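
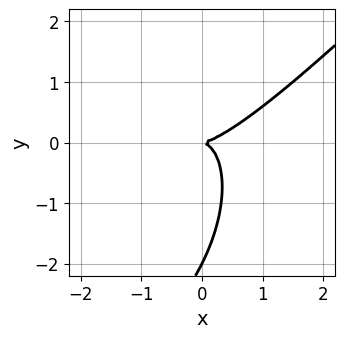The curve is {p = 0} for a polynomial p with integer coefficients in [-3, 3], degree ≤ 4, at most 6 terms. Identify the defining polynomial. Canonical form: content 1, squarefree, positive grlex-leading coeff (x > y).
2*x^3 - 3*x^2*y + 2*x*y^2 - y^3 - 2*y^2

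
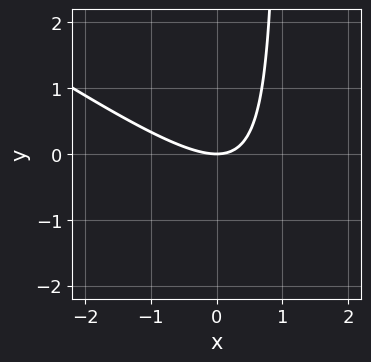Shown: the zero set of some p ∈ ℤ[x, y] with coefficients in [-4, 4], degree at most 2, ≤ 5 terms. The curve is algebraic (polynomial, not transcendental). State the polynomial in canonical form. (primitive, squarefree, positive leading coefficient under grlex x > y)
The degree is 2 — the shape is more complex than any degree-1 curve.
Checking where it meets the axes: it crosses the x-axis at the gridline x = 0; it crosses the y-axis at the gridline y = 0.
Solving for integer coefficients yields p as stated.

2*x^2 + 3*x*y - 3*y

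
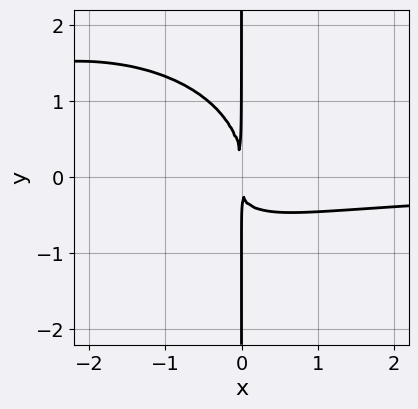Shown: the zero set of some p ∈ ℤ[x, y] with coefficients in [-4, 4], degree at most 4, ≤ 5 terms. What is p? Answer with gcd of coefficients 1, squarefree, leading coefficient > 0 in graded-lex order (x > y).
x^3*y + 2*x*y^3 + 3*x^2*y + 2*x^2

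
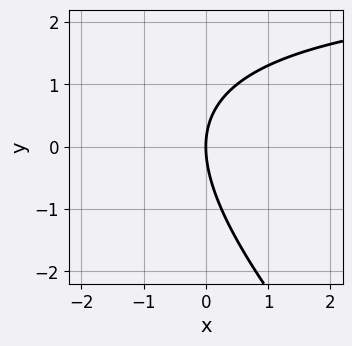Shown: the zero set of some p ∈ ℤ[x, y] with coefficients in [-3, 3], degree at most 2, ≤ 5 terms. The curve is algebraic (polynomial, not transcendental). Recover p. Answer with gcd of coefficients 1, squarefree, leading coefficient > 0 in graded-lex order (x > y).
x*y + y^2 - 3*x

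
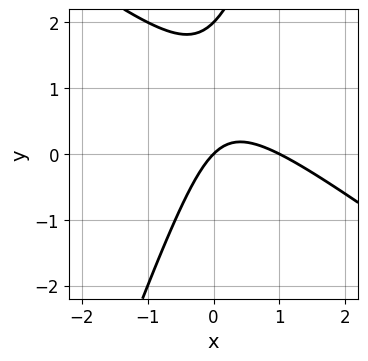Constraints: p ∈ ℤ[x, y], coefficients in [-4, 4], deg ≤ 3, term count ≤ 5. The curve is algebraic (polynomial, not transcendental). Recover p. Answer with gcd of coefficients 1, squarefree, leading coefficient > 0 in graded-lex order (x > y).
First, deg p = 2. No degree-1 curve has this shape.
Then, from the visible intercepts: among the integer gridlines, it crosses the x-axis at x ∈ {0, 1}; among the integer gridlines, it crosses the y-axis at y ∈ {0, 2}.
Finally, these observations pin down the coefficients.

2*x^2 + 2*x*y - y^2 - 2*x + 2*y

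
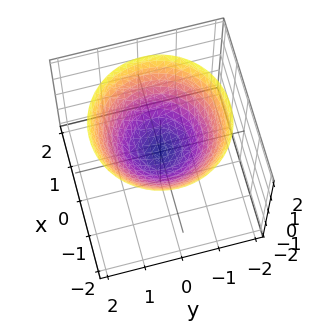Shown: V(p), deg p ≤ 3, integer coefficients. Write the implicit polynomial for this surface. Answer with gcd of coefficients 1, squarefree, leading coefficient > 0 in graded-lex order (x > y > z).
2*x^2 + 2*y^2 - 3*z

1. deg p = 2. A paraboloid; a quadric.
2. Symmetry: the surface is invariant under rotation about z: p = q(x² + y², z).
3. From the axis intercepts and sections: one x-axis crossing is at x = 0; a circular section at z = 1 has radius between 1 and 2; it meets the z-axis at z = 0 (among the integer gridlines).
4. Matching integer coefficients to the picture gives p.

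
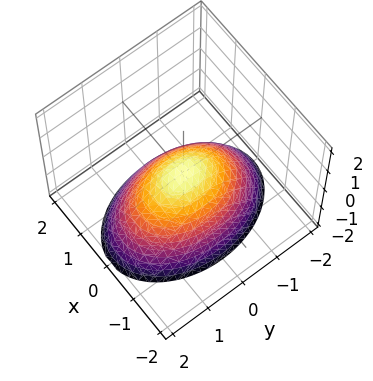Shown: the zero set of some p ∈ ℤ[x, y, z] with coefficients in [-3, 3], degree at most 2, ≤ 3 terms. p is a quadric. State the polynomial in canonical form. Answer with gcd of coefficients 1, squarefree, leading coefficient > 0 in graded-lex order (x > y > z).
2*x^2 + y^2 + 2*z

deg p = 2. A single bowl opening along one axis; a quadric.
Symmetries: the x ↦ −x reflection is a symmetry, so x appears only in even powers; it's symmetric under y → −y, forcing even powers of y.
From the axis intercepts and sections: it meets the z-axis at z = 0 (among the integer gridlines); it crosses the y-axis at the gridline y = 0.
Assembling these constraints gives the stated polynomial.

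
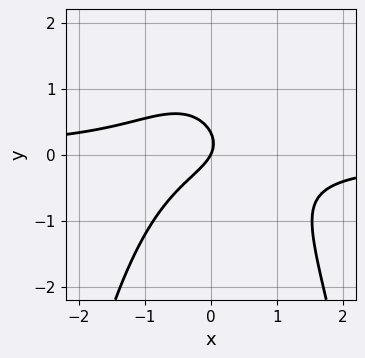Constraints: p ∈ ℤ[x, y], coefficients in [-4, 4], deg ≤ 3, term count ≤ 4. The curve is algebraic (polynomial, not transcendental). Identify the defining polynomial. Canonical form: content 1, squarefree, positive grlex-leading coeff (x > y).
(a) deg p = 3. A generic line meets the curve in up to 3 points.
(b) Observable constraints: it crosses the x-axis at the gridline x = 0; it crosses the y-axis at the gridline y = 0.
(c) Together with the visible shape, these determine p as stated.

3*x^2*y + 3*y^2 + 2*x - y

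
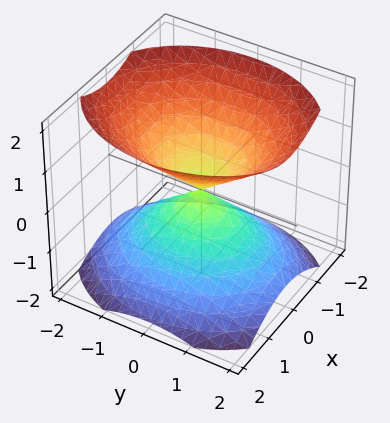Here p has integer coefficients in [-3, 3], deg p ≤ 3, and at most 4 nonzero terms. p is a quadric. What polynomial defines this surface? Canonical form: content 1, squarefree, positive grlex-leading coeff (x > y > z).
(a) The picture has 2 separate pieces. They look like related sheets of one shape, so recover p as a whole.
(b) Degree: two nappes meeting at a single point; a quadric, so deg p = 2.
(c) Symmetries: mirror symmetry x ↦ −x ⇒ only even powers of x; the y ↦ −y reflection is a symmetry, so y appears only in even powers; the z ↦ −z reflection is a symmetry, so z appears only in even powers.
(d) From the axis intercepts and sections: it meets the z-axis at z = 0 (among the integer gridlines); it crosses the x-axis at the gridline x = 0; it crosses the y-axis at the gridline y = 0.
(e) Putting this together gives p.

3*x^2 + 2*y^2 - 3*z^2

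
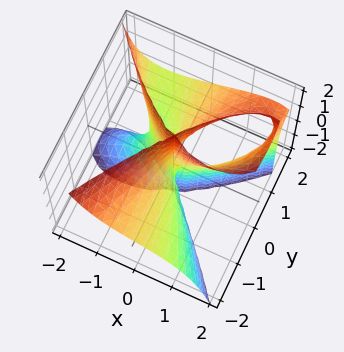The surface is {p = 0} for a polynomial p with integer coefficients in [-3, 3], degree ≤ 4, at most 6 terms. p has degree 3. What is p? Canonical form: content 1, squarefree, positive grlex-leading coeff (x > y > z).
x^3 - x^2*z + 2*y^2*z - 2*x*y - y^2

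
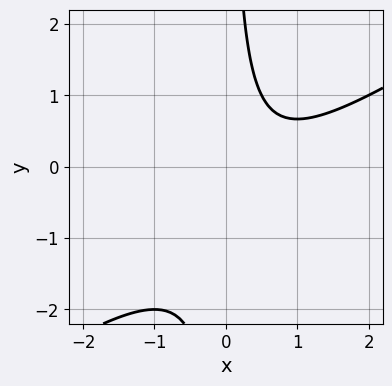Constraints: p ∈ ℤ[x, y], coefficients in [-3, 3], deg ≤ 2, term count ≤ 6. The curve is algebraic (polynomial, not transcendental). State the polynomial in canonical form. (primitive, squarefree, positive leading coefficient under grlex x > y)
(a) Degree: no degree-1 curve has this shape, so deg p = 2.
(b) Checking where it meets the axes: no y-intercept at any integer in the box; it misses every integer gridline on the x-axis.
(c) Assembling these constraints gives the stated polynomial.

2*x^2 - 3*x*y - 2*x + 2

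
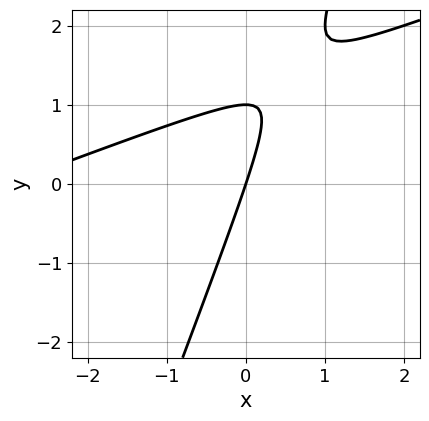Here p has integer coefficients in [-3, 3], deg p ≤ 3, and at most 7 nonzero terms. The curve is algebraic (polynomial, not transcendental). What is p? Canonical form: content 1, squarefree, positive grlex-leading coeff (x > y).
(a) deg p = 2. No degree-1 curve has this shape.
(b) Against the integer gridlines: it crosses the x-axis at the gridline x = 0; the y-axis gridline crossings are at y ∈ {0, 1}.
(c) The integer polynomial consistent with all of this is the stated p.

x^2 - 3*x*y + y^2 + 3*x - y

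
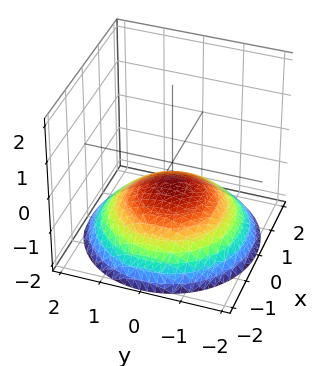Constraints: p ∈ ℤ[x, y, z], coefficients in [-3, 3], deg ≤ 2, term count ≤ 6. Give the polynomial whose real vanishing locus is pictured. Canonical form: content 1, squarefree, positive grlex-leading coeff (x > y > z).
1. deg p = 2. The shape is more complex than any degree-1 surface.
2. By symmetry, every cross-section ⟂ z is a circle, so x, y appear only via x² + y².
3. From the visible intercepts: a circular section at z = -1 has radius exactly 1; no y-intercept at any integer in the box; the surface avoids every integer x-axis point in the box.
4. These observations pin down the coefficients.

x^2 + y^2 + 3*z + 2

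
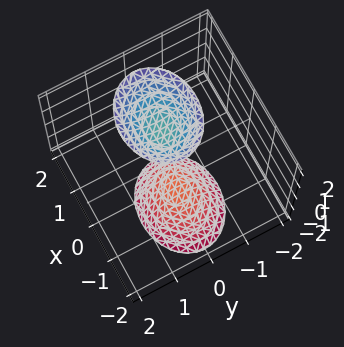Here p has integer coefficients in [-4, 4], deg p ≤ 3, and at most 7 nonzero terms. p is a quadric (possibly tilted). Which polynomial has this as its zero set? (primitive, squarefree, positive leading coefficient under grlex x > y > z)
First, there are 2 components. They look like related sheets of one shape, so recover p as a whole.
Next, degree: a generic line meets the surface in up to 2 points, so deg p = 2.
Then, against the integer gridlines: it misses every integer gridline on the y-axis; it misses every integer gridline on the x-axis.
Finally, assembling these constraints gives the stated polynomial.

2*x^2 - x*z + 3*y^2 - z^2 + 2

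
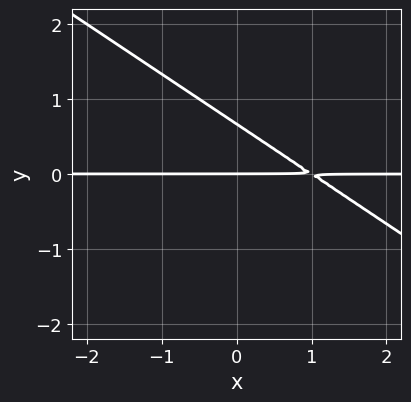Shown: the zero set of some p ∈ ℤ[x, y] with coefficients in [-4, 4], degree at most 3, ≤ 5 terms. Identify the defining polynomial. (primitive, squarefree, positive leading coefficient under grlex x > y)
Degree: no degree-1 curve has this shape, so deg p = 2.
From the axis intercepts and sections: every point of the x-axis in the box is on the curve; it crosses the y-axis at the gridline y = 0.
Fitting integer coefficients to these (and the overall shape) gives p.

2*x*y + 3*y^2 - 2*y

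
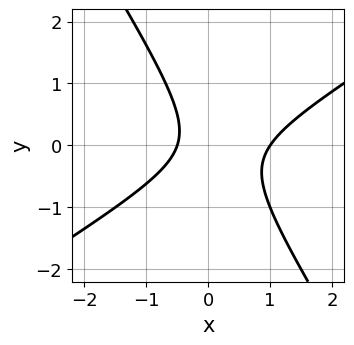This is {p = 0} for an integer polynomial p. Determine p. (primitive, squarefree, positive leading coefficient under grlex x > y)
2*x^2 - 2*x*y - 2*y^2 - x - 1

First, deg p = 2.
Then, observable constraints: it meets the x-axis at x = 1 (among the integer gridlines); the curve avoids every integer y-axis point in the box.
Finally, fitting integer coefficients to these (and the overall shape) gives p.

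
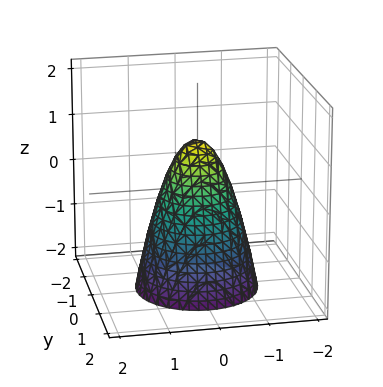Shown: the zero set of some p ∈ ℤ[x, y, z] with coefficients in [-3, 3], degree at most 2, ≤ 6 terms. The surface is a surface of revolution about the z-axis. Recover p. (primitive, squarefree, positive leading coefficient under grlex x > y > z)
2*x^2 + 2*y^2 + z - 1

1. deg p = 2.
2. By symmetry, every cross-section ⟂ z is a circle, so x, y appear only via x² + y².
3. Observable constraints: a circular section at z = -1 has radius exactly 1; one z-axis crossing is at z = 1.
4. Solving for integer coefficients yields p as stated.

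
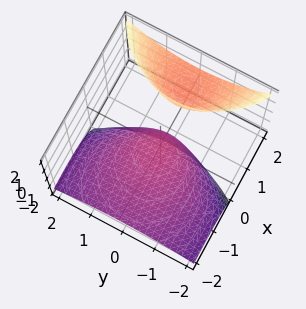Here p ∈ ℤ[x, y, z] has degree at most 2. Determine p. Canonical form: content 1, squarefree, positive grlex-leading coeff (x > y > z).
x^2 - 3*x*z + y^2 + 2*z

First, the picture has 2 separate pieces. Treating them together as one polynomial.
Then, the degree is 2 — a generic line meets the surface in up to 2 points.
Next, observable constraints: it meets the z-axis at z = 0 (among the integer gridlines); one x-axis crossing is at x = 0; it meets the y-axis at y = 0 (among the integer gridlines).
Finally, these observations pin down the coefficients.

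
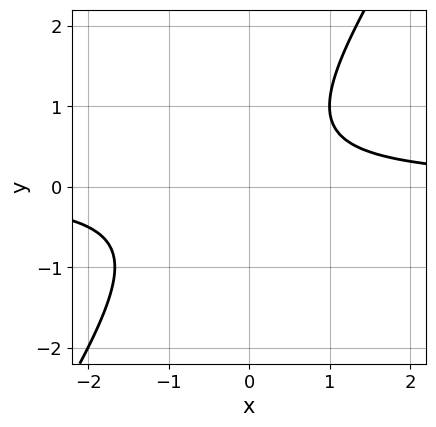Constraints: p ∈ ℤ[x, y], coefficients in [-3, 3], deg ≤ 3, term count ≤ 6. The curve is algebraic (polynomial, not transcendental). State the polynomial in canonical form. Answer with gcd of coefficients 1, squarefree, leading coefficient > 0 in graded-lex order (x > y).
3*x*y - 2*y^2 + y - 2

First, the degree is 2 — no degree-1 curve has this shape.
Then, reading off the gridlines: the curve avoids every integer x-axis point in the box; no y-intercept at any integer in the box.
Finally, fitting integer coefficients to these (and the overall shape) gives p.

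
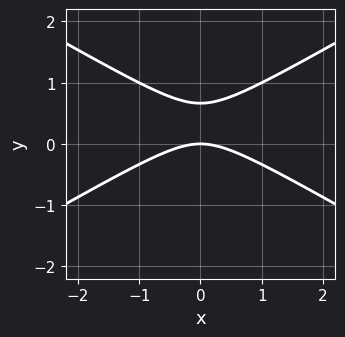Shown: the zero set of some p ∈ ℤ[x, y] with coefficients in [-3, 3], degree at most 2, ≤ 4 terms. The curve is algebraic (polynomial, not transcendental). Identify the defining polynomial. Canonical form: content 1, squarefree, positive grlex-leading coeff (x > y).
x^2 - 3*y^2 + 2*y

Degree: the shape is more complex than any degree-1 curve, so deg p = 2.
Symmetries: the x ↦ −x reflection is a symmetry, so x appears only in even powers.
From the axis intercepts and sections: one x-axis crossing is at x = 0; one y-axis crossing is at y = 0.
These observations pin down the coefficients.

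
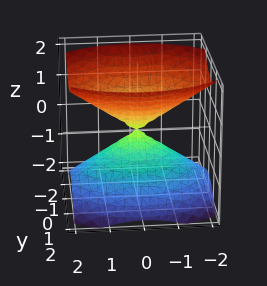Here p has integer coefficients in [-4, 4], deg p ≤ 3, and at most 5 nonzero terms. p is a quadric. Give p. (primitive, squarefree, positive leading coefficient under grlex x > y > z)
x^2 + 2*y^2 - 2*z^2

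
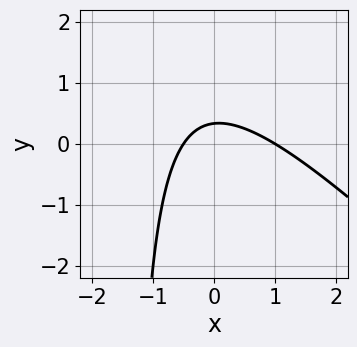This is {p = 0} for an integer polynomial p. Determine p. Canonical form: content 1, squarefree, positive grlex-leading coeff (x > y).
2*x^2 + 2*x*y - x + 3*y - 1

1. Degree: no degree-1 curve has this shape, so deg p = 2.
2. Reading off the gridlines: one x-axis crossing is at x = 1.
3. The integer polynomial consistent with all of this is the stated p.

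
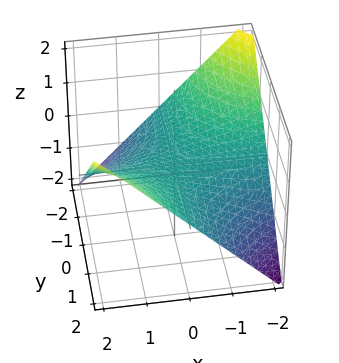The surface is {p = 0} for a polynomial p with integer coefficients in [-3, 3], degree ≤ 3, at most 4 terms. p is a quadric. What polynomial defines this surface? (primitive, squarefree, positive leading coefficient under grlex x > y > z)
First, the degree is 2 — a hyperbolic paraboloid; a quadric.
Next, checking where it meets the axes: it crosses the z-axis at the gridline z = 0; the visible x-axis segment lies entirely on the surface.
Finally, fitting integer coefficients to these (and the overall shape) gives p.

x*y - 2*z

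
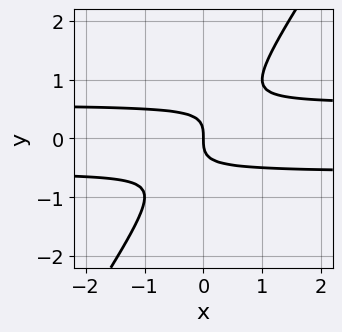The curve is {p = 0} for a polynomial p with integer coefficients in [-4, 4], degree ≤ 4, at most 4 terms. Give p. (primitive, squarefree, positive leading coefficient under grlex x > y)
3*x*y^2 - 2*y^3 - x

(a) Degree: a generic line meets the curve in up to 3 points, so deg p = 3.
(b) From the axis intercepts and sections: it crosses the y-axis at the gridline y = 0; it meets the x-axis at x = 0 (among the integer gridlines).
(c) The integer polynomial consistent with all of this is the stated p.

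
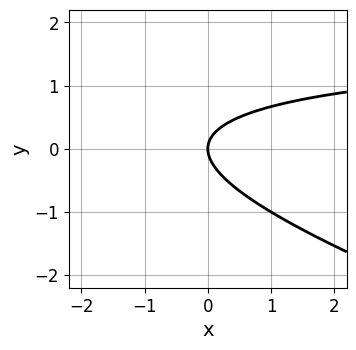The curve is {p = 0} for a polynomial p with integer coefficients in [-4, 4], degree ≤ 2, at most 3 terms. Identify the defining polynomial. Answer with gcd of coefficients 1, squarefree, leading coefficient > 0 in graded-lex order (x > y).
x*y + 3*y^2 - 2*x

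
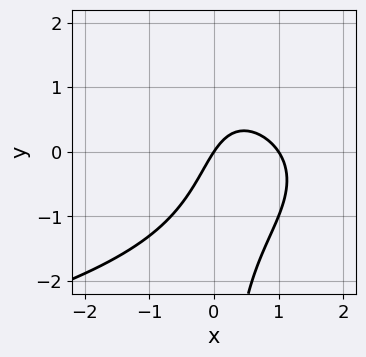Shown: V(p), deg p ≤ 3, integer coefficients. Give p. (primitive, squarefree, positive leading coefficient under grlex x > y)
1. The degree is 3 — no degree-2 curve has this shape.
2. Observable constraints: the x-axis gridline crossings are at x ∈ {0, 1}; it meets the y-axis at y = 0 (among the integer gridlines).
3. Matching integer coefficients to the picture gives p.

2*x*y^2 + 3*x^2 - 3*x + 2*y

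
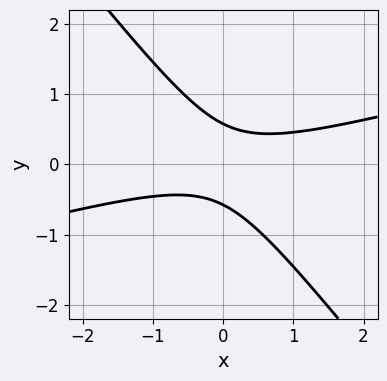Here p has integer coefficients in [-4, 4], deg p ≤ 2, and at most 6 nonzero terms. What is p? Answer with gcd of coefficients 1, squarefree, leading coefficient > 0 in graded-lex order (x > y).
x^2 - 3*x*y - 3*y^2 + 1

First, the degree is 2 — no degree-1 curve has this shape.
Then, checking where it meets the axes: it misses every integer gridline on the x-axis.
Finally, matching integer coefficients to the picture gives p.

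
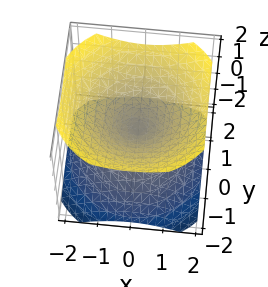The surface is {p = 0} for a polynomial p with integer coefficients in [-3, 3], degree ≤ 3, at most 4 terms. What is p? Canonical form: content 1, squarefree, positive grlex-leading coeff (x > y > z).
2*x^2 + 2*y^2 - 3*z^2

There are 2 components.
Degree: a double cone through the origin; a quadric, so deg p = 2.
Symmetries: it's symmetric under z → −z, forcing even powers of z; the surface is invariant under rotation about z: p = q(x² + y², z).
From the axis intercepts and sections: a circular section at z = -1 has radius between 1 and 2; it crosses the x-axis at the gridline x = 0.
Assembling these constraints gives the stated polynomial.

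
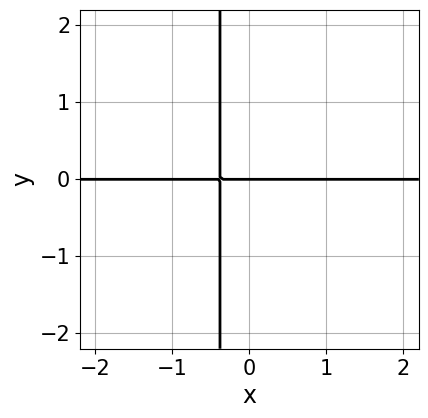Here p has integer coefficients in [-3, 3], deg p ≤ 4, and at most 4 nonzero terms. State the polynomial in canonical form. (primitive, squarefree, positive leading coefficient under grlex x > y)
The degree is 3 — no degree-2 curve has this shape.
From the visible intercepts: it meets the y-axis at y = 0 (among the integer gridlines); every point of the x-axis in the box is on the curve.
Solving for integer coefficients yields p as stated.

x^2*y + 3*x*y + y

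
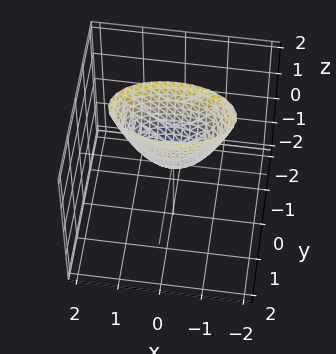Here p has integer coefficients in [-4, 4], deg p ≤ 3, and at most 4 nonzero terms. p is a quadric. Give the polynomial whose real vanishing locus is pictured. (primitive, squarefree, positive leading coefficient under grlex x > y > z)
(a) The degree is 2 — a single bowl opening along one axis; a quadric.
(b) Symmetries: mirror symmetry y ↦ −y ⇒ only even powers of y; mirror symmetry x ↦ −x ⇒ only even powers of x.
(c) From the axis intercepts and sections: it crosses the z-axis at the gridline z = 0; it crosses the x-axis at the gridline x = 0; one y-axis crossing is at y = 0.
(d) Together with the visible shape, these determine p as stated.

x^2 + 3*y^2 - z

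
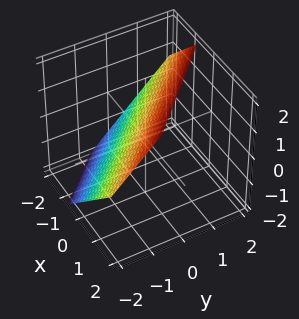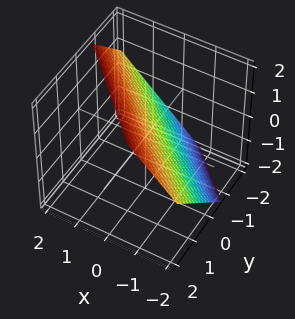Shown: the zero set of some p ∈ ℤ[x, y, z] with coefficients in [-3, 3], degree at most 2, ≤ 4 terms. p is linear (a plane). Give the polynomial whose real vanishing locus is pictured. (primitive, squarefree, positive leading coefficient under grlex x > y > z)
The degree is 1 — every cross-section is a straight line — this is a plane.
Putting this together gives p.

3*x + 3*y - 3*z + 2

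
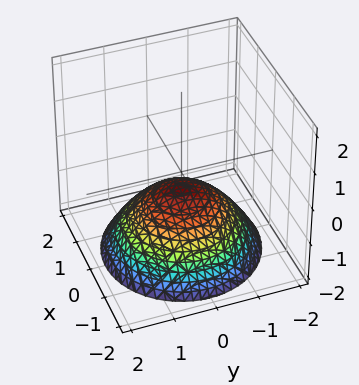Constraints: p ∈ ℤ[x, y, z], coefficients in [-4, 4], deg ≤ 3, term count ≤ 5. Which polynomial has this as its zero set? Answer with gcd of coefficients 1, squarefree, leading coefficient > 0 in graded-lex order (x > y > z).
x^2 + y^2 + 2*z + 1

1. deg p = 2. The shape is more complex than any degree-1 surface.
2. By symmetry, every cross-section ⟂ z is a circle, so x, y appear only via x² + y².
3. Reading off the gridlines: it misses every integer gridline on the y-axis; a circular section at z = -1 has radius exactly 1.
4. Together with the visible shape, these determine p as stated.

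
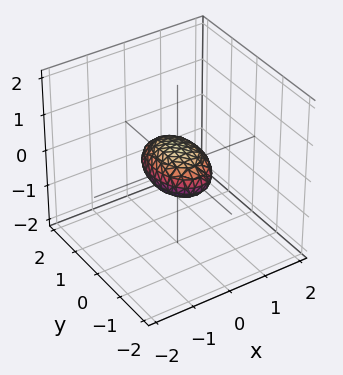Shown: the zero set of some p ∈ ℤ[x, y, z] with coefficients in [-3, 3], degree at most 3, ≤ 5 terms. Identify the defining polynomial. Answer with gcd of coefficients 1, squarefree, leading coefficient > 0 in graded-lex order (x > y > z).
2*x^2 + y^2 + 3*z^2 - 1

(a) The degree is 2 — bounded and convex; a quadric.
(b) Symmetries: mirror symmetry z ↦ −z ⇒ only even powers of z; mirror symmetry y ↦ −y ⇒ only even powers of y; mirror symmetry x ↦ −x ⇒ only even powers of x.
(c) From the axis intercepts and sections: the y-axis gridline crossings are at y ∈ {-1, 1}.
(d) Together with the visible shape, these determine p as stated.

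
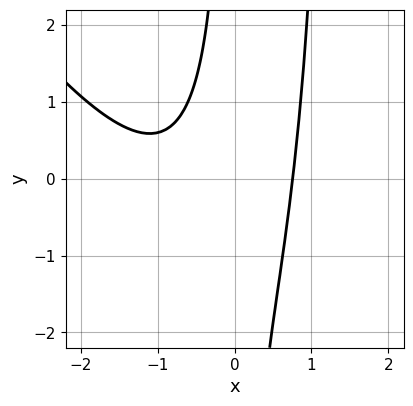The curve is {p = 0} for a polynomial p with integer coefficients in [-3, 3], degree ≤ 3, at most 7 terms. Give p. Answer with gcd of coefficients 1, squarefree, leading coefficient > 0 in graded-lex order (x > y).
deg p = 3.
Checking where it meets the axes: it misses every integer gridline on the y-axis.
Together with the visible shape, these determine p as stated.

3*x^3 + 2*x^2*y + 3*x^2 - 3*x*y - 3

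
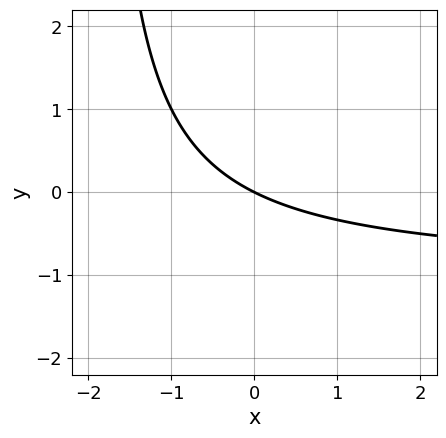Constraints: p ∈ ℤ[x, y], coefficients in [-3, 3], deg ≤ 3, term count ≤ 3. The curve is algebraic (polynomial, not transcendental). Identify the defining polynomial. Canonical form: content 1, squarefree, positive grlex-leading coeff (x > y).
First, the degree is 2 — a generic line meets the curve in up to 2 points.
Next, against the integer gridlines: it crosses the x-axis at the gridline x = 0; one y-axis crossing is at y = 0.
Finally, together with the visible shape, these determine p as stated.

x*y + x + 2*y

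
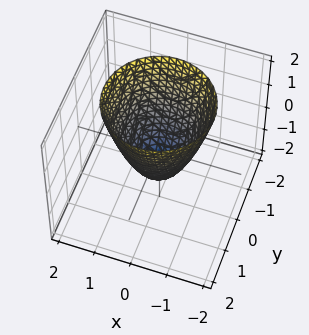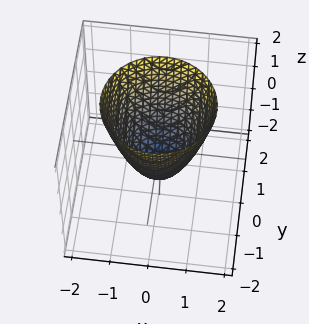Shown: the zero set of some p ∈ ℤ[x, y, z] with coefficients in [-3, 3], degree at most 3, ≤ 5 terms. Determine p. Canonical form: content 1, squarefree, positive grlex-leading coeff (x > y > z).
First, degree: no degree-1 surface has this shape, so deg p = 2.
Next, by symmetry, every cross-section ⟂ z is a circle, so x, y appear only via x² + y².
Next, from the axis intercepts and sections: a circular section at z = 0 has radius between 0 and 1; one z-axis crossing is at z = -1.
Finally, putting this together gives p.

3*x^2 + 3*y^2 - 2*z - 2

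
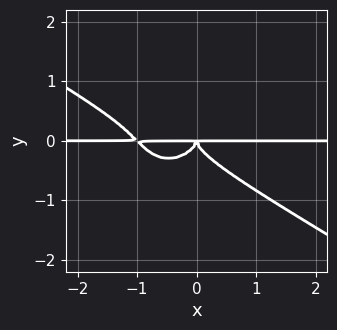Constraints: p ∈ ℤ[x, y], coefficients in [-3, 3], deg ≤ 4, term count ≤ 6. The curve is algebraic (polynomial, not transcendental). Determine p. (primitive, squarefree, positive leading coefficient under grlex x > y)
The degree is 4 — a generic line meets the curve in up to 4 points.
Checking where it meets the axes: the visible x-axis segment lies entirely on the curve.
Fitting integer coefficients to these (and the overall shape) gives p.

x^3*y + x^2*y^2 + 2*y^4 + x^2*y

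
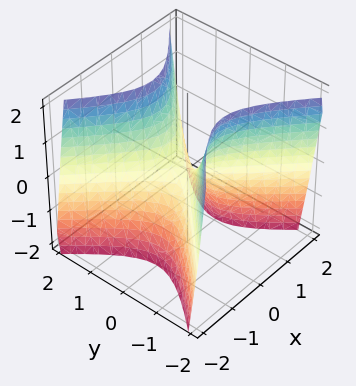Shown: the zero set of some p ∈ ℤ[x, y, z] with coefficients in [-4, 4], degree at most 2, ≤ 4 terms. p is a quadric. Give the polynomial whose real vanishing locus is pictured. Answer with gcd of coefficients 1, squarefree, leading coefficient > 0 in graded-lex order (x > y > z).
2*x^2 - 2*y^2 + z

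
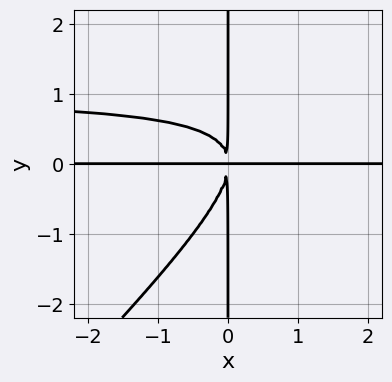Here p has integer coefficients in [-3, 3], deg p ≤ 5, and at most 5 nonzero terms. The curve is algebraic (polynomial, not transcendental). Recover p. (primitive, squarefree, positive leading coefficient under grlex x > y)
The degree is 4 — the shape is more complex than any degree-3 curve.
Against the integer gridlines: every point of the x-axis in the box is on the curve; the visible y-axis segment lies entirely on the curve.
Assembling these constraints gives the stated polynomial.

x^2*y^2 - x*y^3 - x^2*y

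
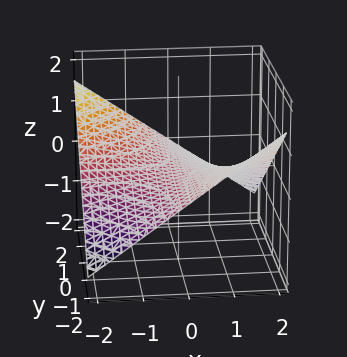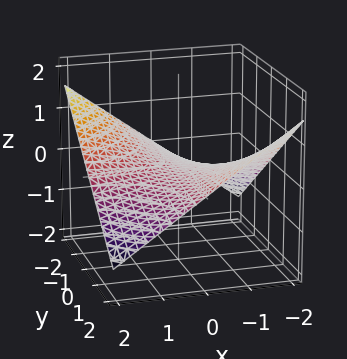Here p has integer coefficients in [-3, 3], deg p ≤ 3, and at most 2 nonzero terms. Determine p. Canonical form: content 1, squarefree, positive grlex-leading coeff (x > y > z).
x*y + 3*z

Degree: a hyperbolic paraboloid; a quadric, so deg p = 2.
Against the integer gridlines: it crosses the z-axis at the gridline z = 0; the visible y-axis segment lies entirely on the surface; every point of the x-axis in the box is on the surface.
Matching integer coefficients to the picture gives p.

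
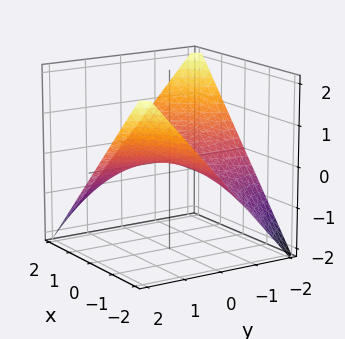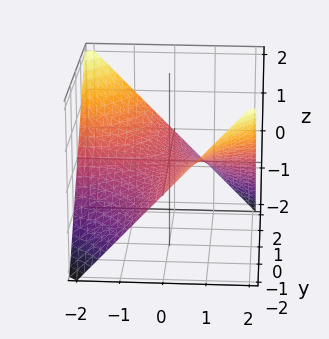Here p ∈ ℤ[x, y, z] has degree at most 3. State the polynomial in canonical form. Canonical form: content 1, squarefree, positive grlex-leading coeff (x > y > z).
x*y + 2*z

1. The degree is 2 — a saddle surface; a quadric.
2. Observable constraints: every point of the y-axis in the box is on the surface; it crosses the z-axis at the gridline z = 0.
3. Solving for integer coefficients yields p as stated. Check: (2, 0, 0) on the x-axis lies on the surface, and p(2, 0, 0) = 0. ✓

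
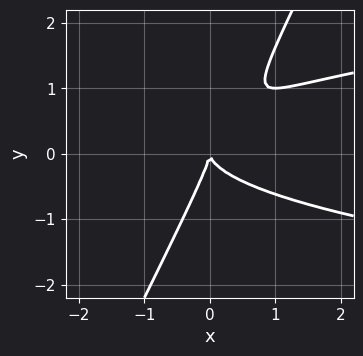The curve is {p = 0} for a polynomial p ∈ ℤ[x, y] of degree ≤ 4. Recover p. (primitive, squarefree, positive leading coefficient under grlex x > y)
2*x*y^2 - y^3 - x^2

First, deg p = 3. A generic line meets the curve in up to 3 points.
Then, against the integer gridlines: it crosses the x-axis at the gridline x = 0; it crosses the y-axis at the gridline y = 0.
Finally, the integer polynomial consistent with all of this is the stated p.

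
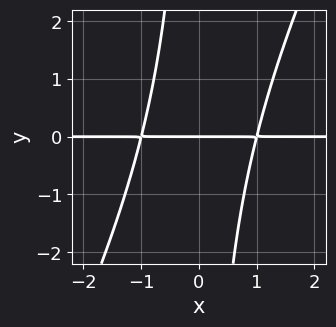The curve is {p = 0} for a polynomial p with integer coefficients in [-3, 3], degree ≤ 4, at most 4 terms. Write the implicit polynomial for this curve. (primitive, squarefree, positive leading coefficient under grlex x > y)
2*x^2*y - x*y^2 - 2*y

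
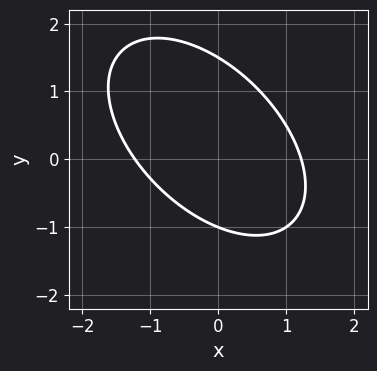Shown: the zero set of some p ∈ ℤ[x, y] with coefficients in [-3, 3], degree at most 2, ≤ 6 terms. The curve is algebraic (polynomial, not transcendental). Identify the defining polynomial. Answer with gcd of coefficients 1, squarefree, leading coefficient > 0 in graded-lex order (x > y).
First, the degree is 2 — a generic line meets the curve in up to 2 points.
Next, reading off the gridlines: it crosses the y-axis at the gridline y = -1.
Finally, these observations pin down the coefficients.

2*x^2 + 2*x*y + 2*y^2 - y - 3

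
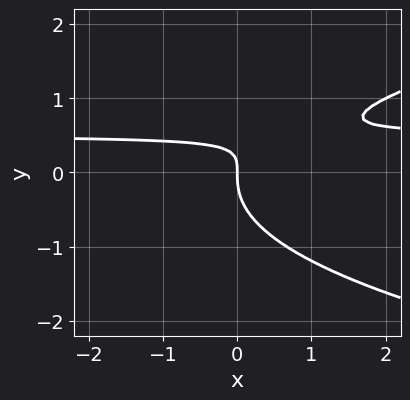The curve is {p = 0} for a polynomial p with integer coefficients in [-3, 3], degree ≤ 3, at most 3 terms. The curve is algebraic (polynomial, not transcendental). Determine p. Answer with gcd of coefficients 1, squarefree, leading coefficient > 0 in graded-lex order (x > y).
1. The degree is 3 — the shape is more complex than any degree-2 curve.
2. From the visible intercepts: it crosses the x-axis at the gridline x = 0; it crosses the y-axis at the gridline y = 0.
3. The integer polynomial consistent with all of this is the stated p.

2*y^3 - 2*x*y + x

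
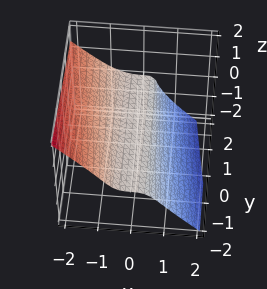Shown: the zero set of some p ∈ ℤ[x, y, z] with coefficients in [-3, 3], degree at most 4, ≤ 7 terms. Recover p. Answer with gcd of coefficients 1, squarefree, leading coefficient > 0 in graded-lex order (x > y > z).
2*x^3 - x*y*z + 2*z^3 - 2*x*z + 2*z

deg p = 3. A generic line meets the surface in up to 3 points.
From the visible intercepts: it crosses the x-axis at the gridline x = 0; every point of the y-axis in the box is on the surface.
Solving for integer coefficients yields p as stated.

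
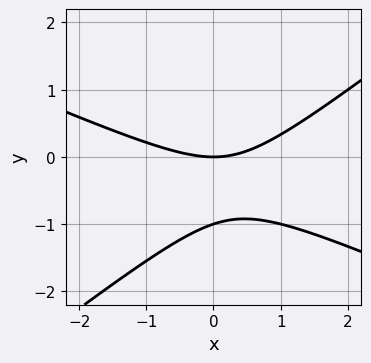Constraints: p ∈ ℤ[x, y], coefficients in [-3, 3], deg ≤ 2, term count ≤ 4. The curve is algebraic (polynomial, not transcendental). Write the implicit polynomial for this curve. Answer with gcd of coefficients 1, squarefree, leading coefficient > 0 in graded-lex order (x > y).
(a) The degree is 2 — no degree-1 curve has this shape.
(b) From the axis intercepts and sections: it crosses the x-axis at the gridline x = 0; among the integer gridlines, it crosses the y-axis at y ∈ {-1, 0}.
(c) Together with the visible shape, these determine p as stated.

x^2 + x*y - 3*y^2 - 3*y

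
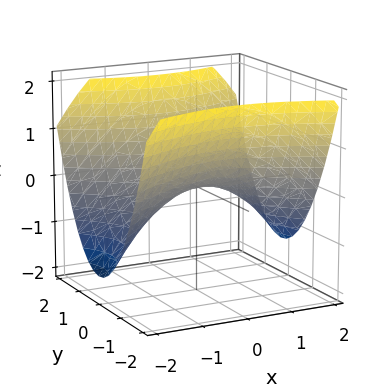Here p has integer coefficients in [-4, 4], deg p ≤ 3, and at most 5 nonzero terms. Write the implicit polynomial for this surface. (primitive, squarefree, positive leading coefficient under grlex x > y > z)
x^2 - 2*y^2 + 3*z

(a) deg p = 2. A hyperbolic paraboloid; a quadric.
(b) Symmetries: it's symmetric under y → −y, forcing even powers of y; the x ↦ −x reflection is a symmetry, so x appears only in even powers.
(c) Against the integer gridlines: one x-axis crossing is at x = 0; it meets the z-axis at z = 0 (among the integer gridlines).
(d) These observations pin down the coefficients.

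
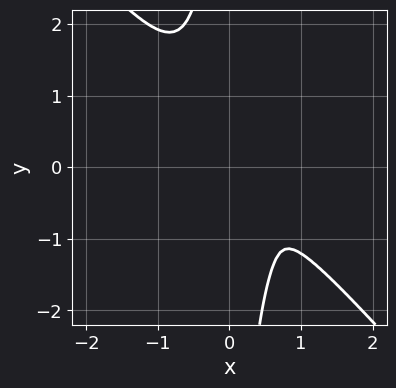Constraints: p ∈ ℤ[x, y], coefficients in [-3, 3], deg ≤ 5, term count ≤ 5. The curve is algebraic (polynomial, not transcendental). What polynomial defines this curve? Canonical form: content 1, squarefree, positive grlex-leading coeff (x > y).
3*x^4 + 2*x*y^3 + 2*x^2*y + 2*y^2

First, degree: no degree-3 curve has this shape, so deg p = 4.
Finally, matching integer coefficients to the picture gives p.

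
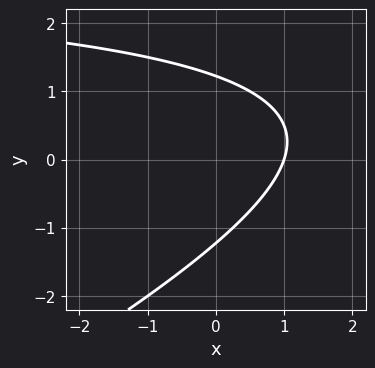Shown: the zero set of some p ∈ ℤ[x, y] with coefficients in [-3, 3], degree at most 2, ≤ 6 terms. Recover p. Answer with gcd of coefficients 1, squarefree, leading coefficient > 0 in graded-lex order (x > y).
Degree: a generic line meets the curve in up to 2 points, so deg p = 2.
From the axis intercepts and sections: it crosses the x-axis at the gridline x = 1.
Fitting integer coefficients to these (and the overall shape) gives p.

x*y - 2*y^2 - 3*x + 3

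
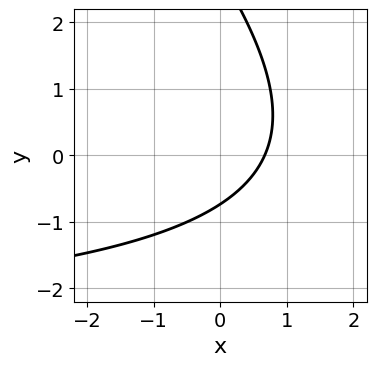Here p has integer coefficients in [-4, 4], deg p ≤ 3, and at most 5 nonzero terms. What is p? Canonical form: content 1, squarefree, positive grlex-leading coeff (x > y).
First, deg p = 2. A generic line meets the curve in up to 2 points.
Finally, putting this together gives p.

x*y + y^2 + 3*x - 2*y - 2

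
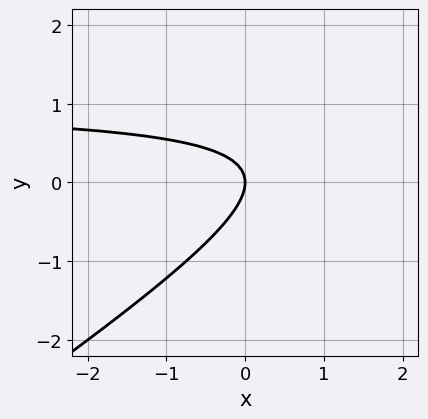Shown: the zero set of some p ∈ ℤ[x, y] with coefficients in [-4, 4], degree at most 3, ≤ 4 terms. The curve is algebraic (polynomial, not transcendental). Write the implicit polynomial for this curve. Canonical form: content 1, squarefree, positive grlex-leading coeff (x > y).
The degree is 2 — a generic line meets the curve in up to 2 points.
Reading off the gridlines: it meets the x-axis at x = 0 (among the integer gridlines); one y-axis crossing is at y = 0.
These observations pin down the coefficients.

2*x*y - 3*y^2 - 2*x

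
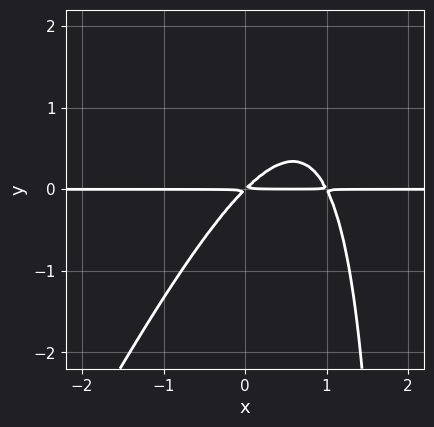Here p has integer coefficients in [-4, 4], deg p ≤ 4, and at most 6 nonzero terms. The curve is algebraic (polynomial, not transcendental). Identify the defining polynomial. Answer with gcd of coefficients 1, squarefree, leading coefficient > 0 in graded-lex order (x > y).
2*x^2*y - x*y^2 - 2*x*y + 2*y^2

deg p = 3. A generic line meets the curve in up to 3 points.
From the visible intercepts: every point of the x-axis in the box is on the curve.
Matching integer coefficients to the picture gives p.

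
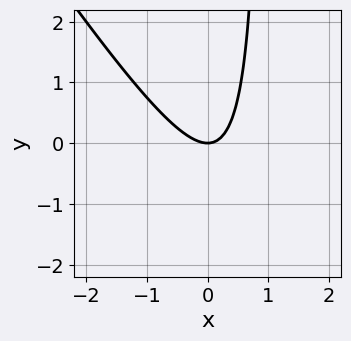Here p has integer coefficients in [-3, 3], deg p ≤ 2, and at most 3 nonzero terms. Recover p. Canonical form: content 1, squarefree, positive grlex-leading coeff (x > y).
The degree is 2 — a generic line meets the curve in up to 2 points.
Reading off the gridlines: it meets the x-axis at x = 0 (among the integer gridlines); it crosses the y-axis at the gridline y = 0.
The integer polynomial consistent with all of this is the stated p.

3*x^2 + 2*x*y - 2*y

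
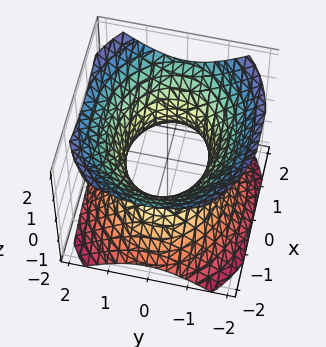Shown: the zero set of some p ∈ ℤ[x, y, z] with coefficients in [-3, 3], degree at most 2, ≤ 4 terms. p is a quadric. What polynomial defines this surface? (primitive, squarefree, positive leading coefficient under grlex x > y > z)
2*x^2 + 3*y^2 - 3*z^2 - 3

deg p = 2. An hourglass — one-sheet hyperboloid; a quadric.
Symmetries: it's symmetric under y → −y, forcing even powers of y; mirror symmetry z ↦ −z ⇒ only even powers of z; the x ↦ −x reflection is a symmetry, so x appears only in even powers.
Reading off the gridlines: among the integer gridlines, it crosses the y-axis at y ∈ {-1, 1}; it misses every integer gridline on the z-axis.
These observations pin down the coefficients.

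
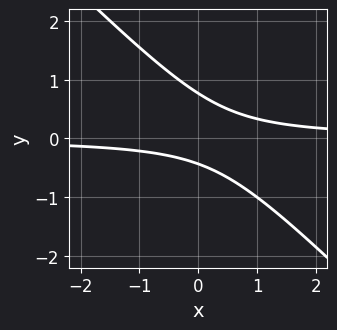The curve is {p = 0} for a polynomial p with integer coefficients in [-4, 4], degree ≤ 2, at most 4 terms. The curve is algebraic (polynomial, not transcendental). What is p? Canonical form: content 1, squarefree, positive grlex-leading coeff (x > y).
First, the degree is 2 — the shape is more complex than any degree-1 curve.
Then, checking where it meets the axes: the curve avoids every integer x-axis point in the box.
Finally, these observations pin down the coefficients.

3*x*y + 3*y^2 - y - 1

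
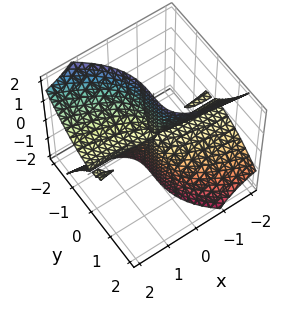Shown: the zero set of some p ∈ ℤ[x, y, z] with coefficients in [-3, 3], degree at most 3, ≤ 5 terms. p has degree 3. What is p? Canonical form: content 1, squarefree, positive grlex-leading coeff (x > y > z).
x*y*z - x*z^2 - y^3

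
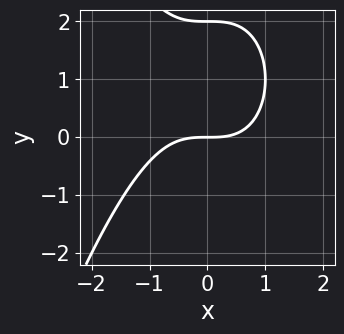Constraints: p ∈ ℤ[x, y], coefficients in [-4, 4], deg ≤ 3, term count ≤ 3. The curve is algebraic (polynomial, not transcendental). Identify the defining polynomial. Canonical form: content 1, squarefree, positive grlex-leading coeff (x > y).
x^3 + y^2 - 2*y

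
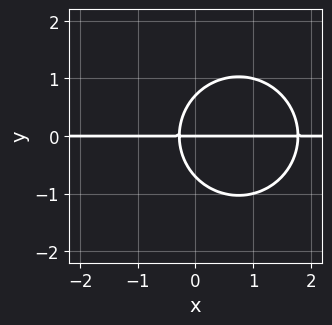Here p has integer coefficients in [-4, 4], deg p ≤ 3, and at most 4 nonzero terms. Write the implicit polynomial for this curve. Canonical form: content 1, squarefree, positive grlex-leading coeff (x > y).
2*x^2*y + 2*y^3 - 3*x*y - y

1. deg p = 3. No degree-2 curve has this shape.
2. Observable constraints: every point of the x-axis in the box is on the curve; it meets the y-axis at y = 0 (among the integer gridlines).
3. Fitting integer coefficients to these (and the overall shape) gives p.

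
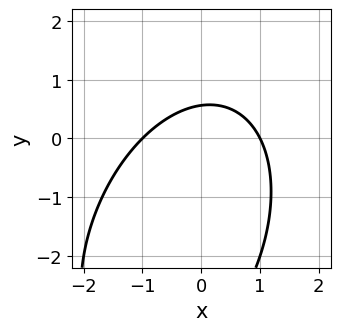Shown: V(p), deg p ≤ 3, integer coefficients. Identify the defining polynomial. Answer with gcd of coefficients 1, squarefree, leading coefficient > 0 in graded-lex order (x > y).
2*x^2 - x*y + y^2 + 3*y - 2

deg p = 2.
Checking where it meets the axes: the x-axis gridline crossings are at x ∈ {-1, 1}.
Fitting integer coefficients to these (and the overall shape) gives p.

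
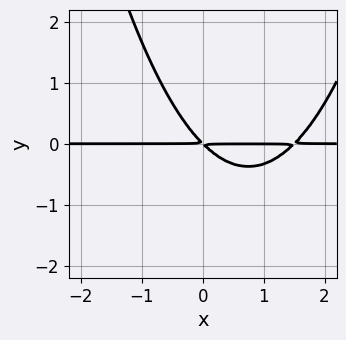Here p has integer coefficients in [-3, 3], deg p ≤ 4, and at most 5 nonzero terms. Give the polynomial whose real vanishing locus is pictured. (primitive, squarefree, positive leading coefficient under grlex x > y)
2*x^2*y - 3*x*y - 3*y^2

The degree is 3 — a generic line meets the curve in up to 3 points.
From the visible intercepts: every point of the x-axis in the box is on the curve.
Putting this together gives p.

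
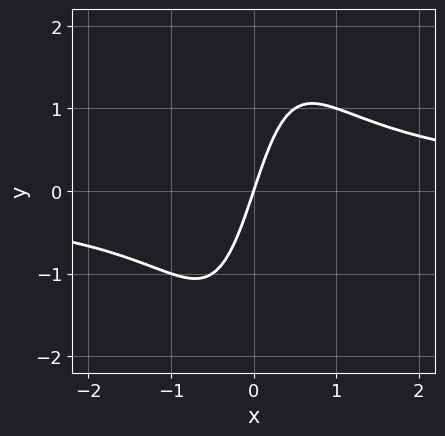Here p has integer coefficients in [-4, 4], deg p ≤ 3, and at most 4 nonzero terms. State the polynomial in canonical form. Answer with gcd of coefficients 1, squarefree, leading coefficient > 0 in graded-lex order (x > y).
deg p = 3. No degree-2 curve has this shape.
From the axis intercepts and sections: it crosses the x-axis at the gridline x = 0; it meets the y-axis at y = 0 (among the integer gridlines).
The integer polynomial consistent with all of this is the stated p.

2*x^2*y - 3*x + y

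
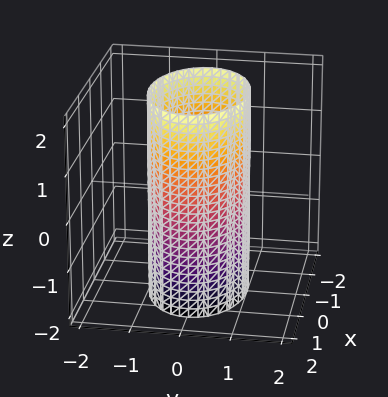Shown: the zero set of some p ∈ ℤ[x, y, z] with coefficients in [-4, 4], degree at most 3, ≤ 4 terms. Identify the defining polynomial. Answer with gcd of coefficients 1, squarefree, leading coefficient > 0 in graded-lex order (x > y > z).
deg p = 2. A cylinder; a quadric.
Symmetries: mirror symmetry x ↦ −x ⇒ only even powers of x; mirror symmetry y ↦ −y ⇒ only even powers of y; it's symmetric under z → −z, forcing even powers of z.
Checking where it meets the axes: no z-intercept at any integer in the box; the y-axis gridline crossings are at y ∈ {-1, 1}.
Matching integer coefficients to the picture gives p.

x^2 + 2*y^2 - 2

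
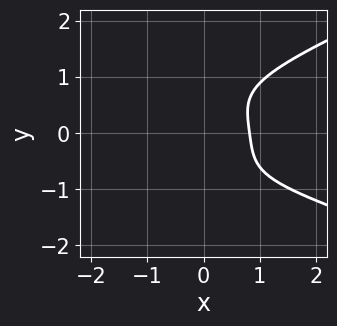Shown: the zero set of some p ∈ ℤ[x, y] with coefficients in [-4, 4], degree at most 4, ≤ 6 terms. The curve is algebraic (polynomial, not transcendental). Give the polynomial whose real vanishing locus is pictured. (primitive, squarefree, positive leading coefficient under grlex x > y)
3*y^4 - x^3 - x^2*y - 3*x + 3

deg p = 4.
Checking where it meets the axes: no y-intercept at any integer in the box.
Assembling these constraints gives the stated polynomial.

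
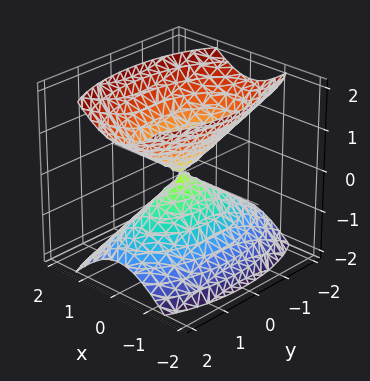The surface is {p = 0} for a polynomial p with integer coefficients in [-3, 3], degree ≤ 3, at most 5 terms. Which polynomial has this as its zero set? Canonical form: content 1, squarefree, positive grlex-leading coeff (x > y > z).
1. The picture has 2 separate pieces. Treating them together as one polynomial.
2. deg p = 2. Two nappes meeting at a single point; a quadric.
3. Symmetries: the y ↦ −y reflection is a symmetry, so y appears only in even powers; the z ↦ −z reflection is a symmetry, so z appears only in even powers; mirror symmetry x ↦ −x ⇒ only even powers of x.
4. Checking where it meets the axes: it meets the x-axis at x = 0 (among the integer gridlines); it crosses the z-axis at the gridline z = 0; one y-axis crossing is at y = 0.
5. Assembling these constraints gives the stated polynomial.

3*x^2 + y^2 - 2*z^2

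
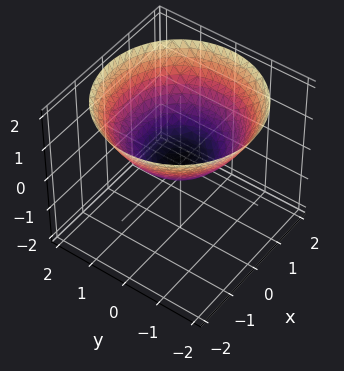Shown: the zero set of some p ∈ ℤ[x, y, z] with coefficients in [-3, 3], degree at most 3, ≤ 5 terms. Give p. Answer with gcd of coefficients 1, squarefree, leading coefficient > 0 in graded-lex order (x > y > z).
x^2 + y^2 - 2*z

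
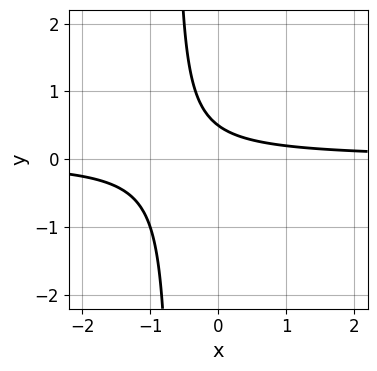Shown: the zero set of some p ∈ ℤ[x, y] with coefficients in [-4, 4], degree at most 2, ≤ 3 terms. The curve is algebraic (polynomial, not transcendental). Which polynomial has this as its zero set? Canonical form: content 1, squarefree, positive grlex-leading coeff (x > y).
3*x*y + 2*y - 1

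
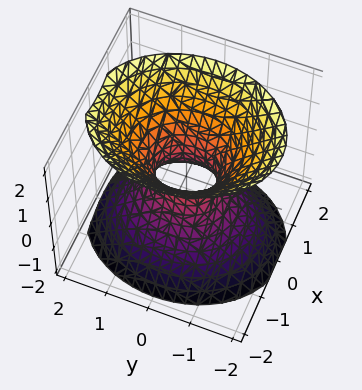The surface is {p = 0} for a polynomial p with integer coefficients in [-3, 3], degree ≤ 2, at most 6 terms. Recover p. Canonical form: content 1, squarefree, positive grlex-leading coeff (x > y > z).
1. Degree: one connected sheet with a waist; a quadric, so deg p = 2.
2. Symmetries: the x ↦ −x reflection is a symmetry, so x appears only in even powers; mirror symmetry y ↦ −y ⇒ only even powers of y; mirror symmetry z ↦ −z ⇒ only even powers of z.
3. From the axis intercepts and sections: it misses every integer gridline on the z-axis.
4. Together with the visible shape, these determine p as stated.

3*x^2 + 2*y^2 - 2*z^2 - 1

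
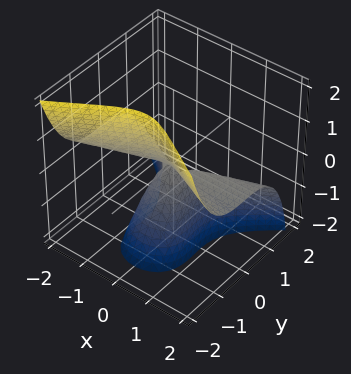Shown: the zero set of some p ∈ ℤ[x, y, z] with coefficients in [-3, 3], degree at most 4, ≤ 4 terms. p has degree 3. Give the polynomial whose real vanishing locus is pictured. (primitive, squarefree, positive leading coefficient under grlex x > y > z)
1. deg p = 3. The shape is more complex than any degree-2 surface.
2. From the axis intercepts and sections: one y-axis crossing is at y = 0; one z-axis crossing is at z = 0.
3. Fitting integer coefficients to these (and the overall shape) gives p. Check: (-1, 0, 0) on the x-axis lies on the surface, and p(-1, 0, 0) = 0. ✓

3*x^2*z + 3*y^3 - y^2*z + z^2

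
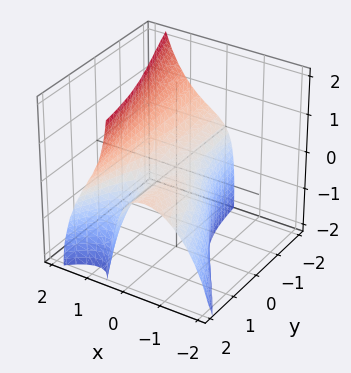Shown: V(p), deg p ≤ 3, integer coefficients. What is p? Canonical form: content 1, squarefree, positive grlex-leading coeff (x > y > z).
3*x^3 + 3*x*y*z + x*z^2 - 2*x*y - 3*z

1. Degree: a generic line meets the surface in up to 3 points, so deg p = 3.
2. From the axis intercepts and sections: it meets the x-axis at x = 0 (among the integer gridlines); it crosses the z-axis at the gridline z = 0; every point of the y-axis in the box is on the surface.
3. These observations pin down the coefficients.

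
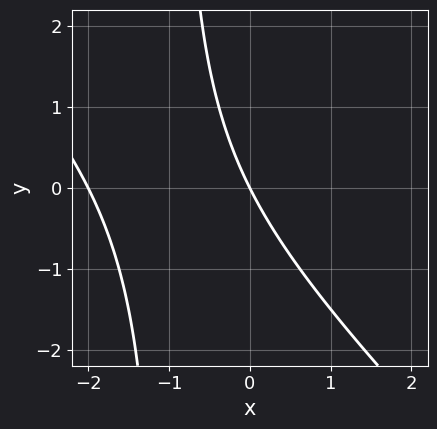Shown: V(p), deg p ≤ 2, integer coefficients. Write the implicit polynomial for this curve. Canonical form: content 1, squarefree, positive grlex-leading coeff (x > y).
x^2 + x*y + 2*x + y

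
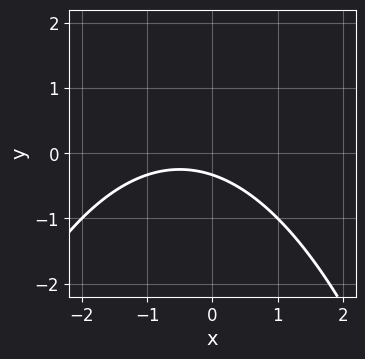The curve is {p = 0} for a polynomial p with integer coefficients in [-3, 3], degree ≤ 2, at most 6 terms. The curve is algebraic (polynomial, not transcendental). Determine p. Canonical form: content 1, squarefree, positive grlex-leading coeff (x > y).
x^2 + x + 3*y + 1

The degree is 2 — a generic line meets the curve in up to 2 points.
Observable constraints: the curve avoids every integer x-axis point in the box.
The integer polynomial consistent with all of this is the stated p.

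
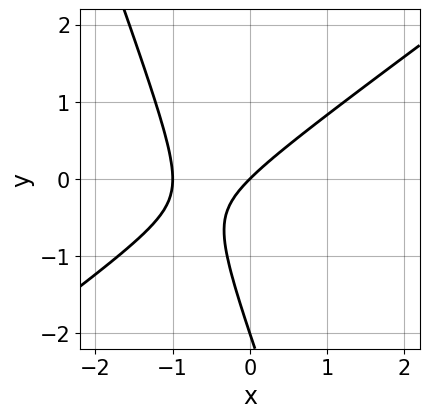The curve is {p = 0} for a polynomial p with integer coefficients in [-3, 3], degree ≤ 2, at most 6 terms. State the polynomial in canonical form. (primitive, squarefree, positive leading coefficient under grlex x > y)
2*x^2 - 2*x*y - y^2 + 2*x - 2*y

deg p = 2.
From the axis intercepts and sections: the y-axis gridline crossings are at y ∈ {-2, 0}; among the integer gridlines, it crosses the x-axis at x ∈ {-1, 0}.
Matching integer coefficients to the picture gives p.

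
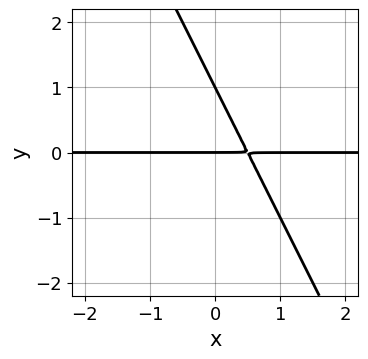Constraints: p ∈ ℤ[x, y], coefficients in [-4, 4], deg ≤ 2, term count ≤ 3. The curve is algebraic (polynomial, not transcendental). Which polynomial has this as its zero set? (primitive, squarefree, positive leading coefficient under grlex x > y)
(a) The degree is 2 — the shape is more complex than any degree-1 curve.
(b) From the axis intercepts and sections: among the integer gridlines, it crosses the y-axis at y ∈ {0, 1}; every point of the x-axis in the box is on the curve.
(c) Putting this together gives p.

2*x*y + y^2 - y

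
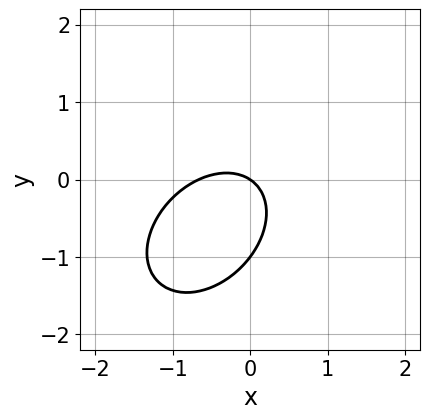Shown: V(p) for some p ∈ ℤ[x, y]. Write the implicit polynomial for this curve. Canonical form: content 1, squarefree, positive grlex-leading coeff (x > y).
3*x^2 - 2*x*y + 3*y^2 + 2*x + 3*y

(a) Degree: the shape is more complex than any degree-1 curve, so deg p = 2.
(b) Against the integer gridlines: it meets the x-axis at x = 0 (among the integer gridlines); the y-axis gridline crossings are at y ∈ {-1, 0}.
(c) The integer polynomial consistent with all of this is the stated p.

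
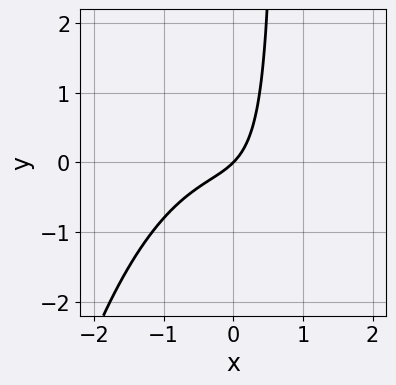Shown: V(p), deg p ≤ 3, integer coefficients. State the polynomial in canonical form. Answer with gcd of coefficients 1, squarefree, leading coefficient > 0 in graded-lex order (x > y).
2*x^3 + 3*x*y + 2*x - 2*y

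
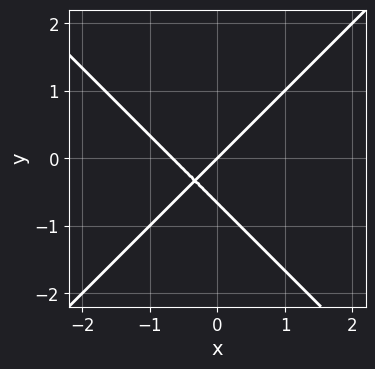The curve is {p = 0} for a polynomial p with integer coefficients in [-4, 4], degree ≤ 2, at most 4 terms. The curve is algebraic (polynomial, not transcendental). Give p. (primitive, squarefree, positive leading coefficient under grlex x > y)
3*x^2 - 3*y^2 + 2*x - 2*y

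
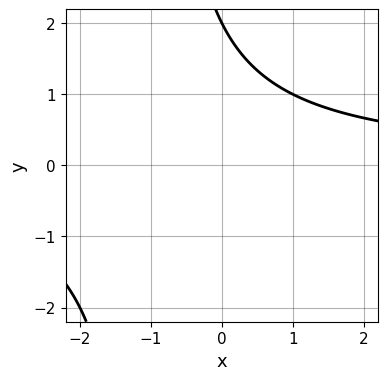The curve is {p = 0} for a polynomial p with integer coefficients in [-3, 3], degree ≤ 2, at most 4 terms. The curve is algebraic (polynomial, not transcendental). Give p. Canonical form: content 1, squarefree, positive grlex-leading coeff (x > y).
x*y + y - 2

First, deg p = 2.
Then, from the axis intercepts and sections: it misses every integer gridline on the x-axis; it crosses the y-axis at the gridline y = 2.
Finally, solving for integer coefficients yields p as stated.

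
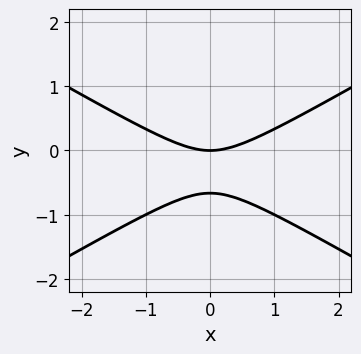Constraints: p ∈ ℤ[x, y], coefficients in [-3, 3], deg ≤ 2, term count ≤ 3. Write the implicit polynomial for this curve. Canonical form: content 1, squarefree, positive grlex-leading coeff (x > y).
x^2 - 3*y^2 - 2*y

First, deg p = 2. No degree-1 curve has this shape.
Next, symmetries: mirror symmetry x ↦ −x ⇒ only even powers of x.
Next, from the visible intercepts: it meets the x-axis at x = 0 (among the integer gridlines); one y-axis crossing is at y = 0.
Finally, assembling these constraints gives the stated polynomial.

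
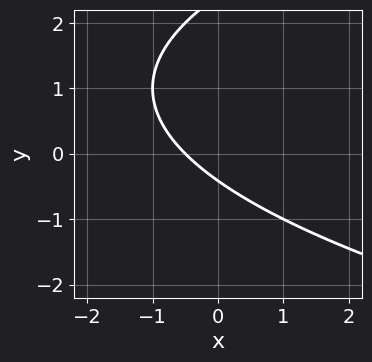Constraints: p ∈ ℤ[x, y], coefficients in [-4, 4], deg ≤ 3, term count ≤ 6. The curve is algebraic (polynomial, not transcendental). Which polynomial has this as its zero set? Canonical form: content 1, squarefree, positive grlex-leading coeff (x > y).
y^2 - 2*x - 2*y - 1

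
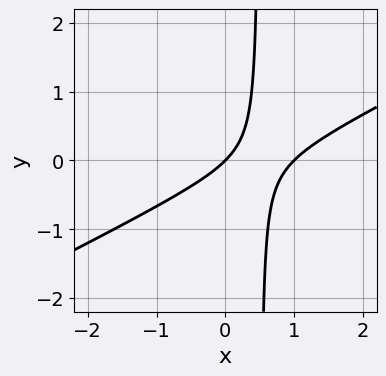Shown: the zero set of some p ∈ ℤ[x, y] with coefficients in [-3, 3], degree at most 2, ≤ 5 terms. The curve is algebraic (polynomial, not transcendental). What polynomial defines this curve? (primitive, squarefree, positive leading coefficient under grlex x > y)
First, the degree is 2 — a generic line meets the curve in up to 2 points.
Next, from the axis intercepts and sections: it crosses the y-axis at the gridline y = 0; among the integer gridlines, it crosses the x-axis at x ∈ {0, 1}.
Finally, assembling these constraints gives the stated polynomial.

x^2 - 2*x*y - x + y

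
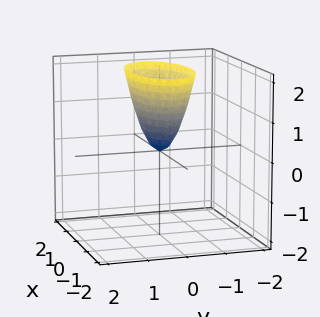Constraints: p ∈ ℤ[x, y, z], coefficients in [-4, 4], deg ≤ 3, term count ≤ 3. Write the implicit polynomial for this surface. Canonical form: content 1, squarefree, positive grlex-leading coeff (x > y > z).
x^2 + 3*y^2 - z

First, deg p = 2.
Next, symmetries: mirror symmetry x ↦ −x ⇒ only even powers of x; the y ↦ −y reflection is a symmetry, so y appears only in even powers.
Next, reading off the gridlines: it meets the x-axis at x = 0 (among the integer gridlines); it crosses the z-axis at the gridline z = 0; it crosses the y-axis at the gridline y = 0.
Finally, solving for integer coefficients yields p as stated.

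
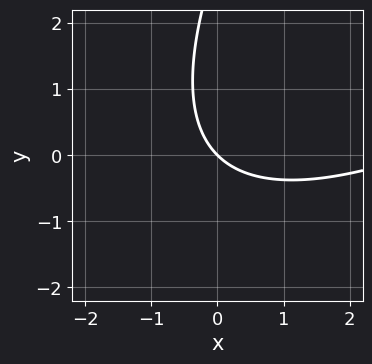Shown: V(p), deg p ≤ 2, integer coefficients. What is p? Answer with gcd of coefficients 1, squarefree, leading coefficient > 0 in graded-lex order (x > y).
x^2 - 2*x*y + y^2 - 3*x - 3*y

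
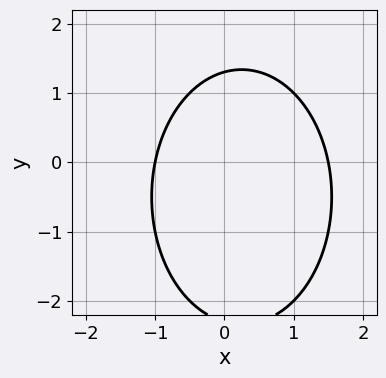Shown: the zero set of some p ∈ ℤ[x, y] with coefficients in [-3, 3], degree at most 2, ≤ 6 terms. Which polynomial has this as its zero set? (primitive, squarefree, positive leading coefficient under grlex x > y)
First, deg p = 2. A generic line meets the curve in up to 2 points.
Next, observable constraints: it crosses the x-axis at the gridline x = -1.
Finally, solving for integer coefficients yields p as stated.

2*x^2 + y^2 - x + y - 3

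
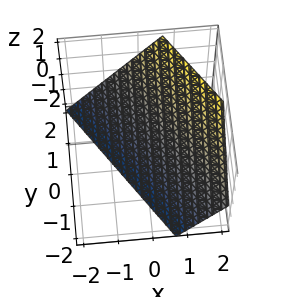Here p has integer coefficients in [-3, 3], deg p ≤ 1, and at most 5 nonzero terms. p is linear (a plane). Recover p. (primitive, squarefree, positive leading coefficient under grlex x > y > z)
3*x + 2*y - 2*z - 2

deg p = 1. Every cross-section is a straight line — this is a plane.
Against the integer gridlines: it meets the z-axis at z = -1 (among the integer gridlines); it meets the y-axis at y = 1 (among the integer gridlines).
These observations pin down the coefficients.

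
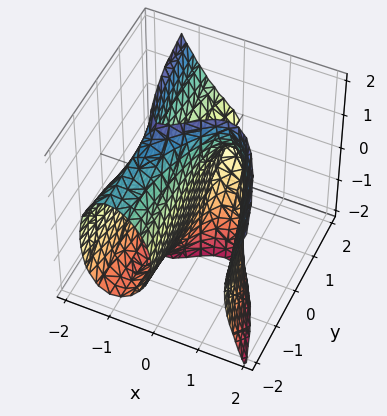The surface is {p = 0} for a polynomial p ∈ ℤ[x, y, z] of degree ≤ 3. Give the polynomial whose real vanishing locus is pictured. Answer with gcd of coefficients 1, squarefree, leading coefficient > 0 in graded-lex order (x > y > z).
(a) Degree: no degree-2 surface has this shape, so deg p = 3.
(b) Against the integer gridlines: the visible y-axis segment lies entirely on the surface; among the integer gridlines, it crosses the x-axis at x ∈ {-1, 0, 1}; the visible z-axis segment lies entirely on the surface.
(c) Solving for integer coefficients yields p as stated.

3*x^3 + y*z^2 + 2*x*y - 3*x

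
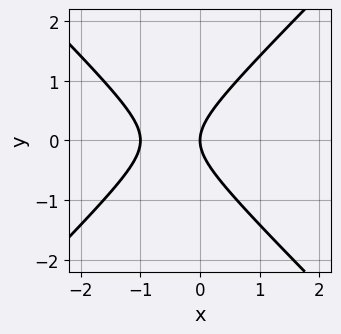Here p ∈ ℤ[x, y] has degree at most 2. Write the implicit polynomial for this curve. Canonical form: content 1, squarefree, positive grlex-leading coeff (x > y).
The degree is 2 — no degree-1 curve has this shape.
Symmetries: mirror symmetry y ↦ −y ⇒ only even powers of y.
Observable constraints: one y-axis crossing is at y = 0; the x-axis gridline crossings are at x ∈ {-1, 0}.
These observations pin down the coefficients.

x^2 - y^2 + x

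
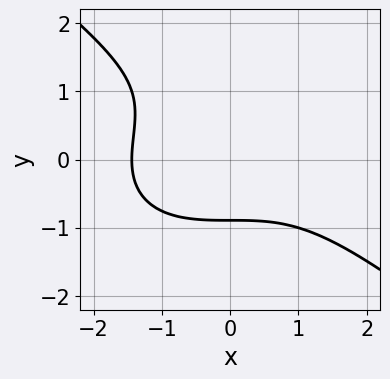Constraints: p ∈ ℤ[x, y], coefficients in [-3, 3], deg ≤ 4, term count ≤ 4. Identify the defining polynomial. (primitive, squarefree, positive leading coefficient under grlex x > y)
x^3 + 2*y^3 - 2*y^2 + 3

First, the degree is 3 — no degree-2 curve has this shape.
Finally, matching integer coefficients to the picture gives p.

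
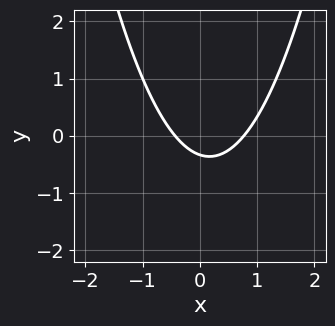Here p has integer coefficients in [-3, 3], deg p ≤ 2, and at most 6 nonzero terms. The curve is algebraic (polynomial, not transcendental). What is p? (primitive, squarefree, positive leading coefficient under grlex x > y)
(a) Degree: the shape is more complex than any degree-1 curve, so deg p = 2.
(b) Matching integer coefficients to the picture gives p.

3*x^2 - x - 3*y - 1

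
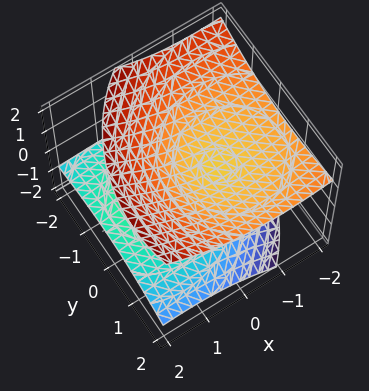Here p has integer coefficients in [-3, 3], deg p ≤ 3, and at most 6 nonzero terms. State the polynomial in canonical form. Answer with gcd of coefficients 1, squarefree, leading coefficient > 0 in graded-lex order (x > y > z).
x^2 + 2*x*z + y^2 - y*z - 3*z^2 + 1

1. I count 2 distinct pieces. Treating them together as one polynomial.
2. deg p = 2. No degree-1 surface has this shape.
3. Reading off the gridlines: no y-intercept at any integer in the box; no x-intercept at any integer in the box.
4. Assembling these constraints gives the stated polynomial.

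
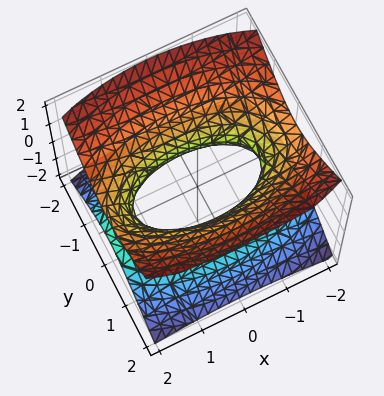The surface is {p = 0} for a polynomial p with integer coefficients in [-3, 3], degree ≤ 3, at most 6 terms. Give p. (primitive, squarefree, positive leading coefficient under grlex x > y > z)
x^2 + 3*y^2 - 3*z^2 - 2

First, the degree is 2 — an hourglass — one-sheet hyperboloid; a quadric.
Next, symmetries: mirror symmetry x ↦ −x ⇒ only even powers of x; mirror symmetry z ↦ −z ⇒ only even powers of z; mirror symmetry y ↦ −y ⇒ only even powers of y.
Then, reading off the gridlines: no z-intercept at any integer in the box.
Finally, together with the visible shape, these determine p as stated.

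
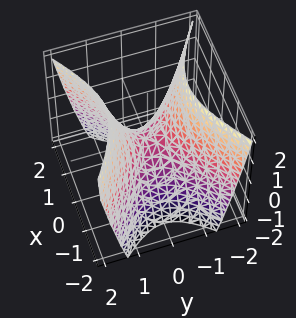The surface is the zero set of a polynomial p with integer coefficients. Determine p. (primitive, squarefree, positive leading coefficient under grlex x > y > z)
2*x^2 - 3*y^2 + 2*z

(a) The degree is 2 — a saddle surface; a quadric.
(b) Symmetries: the x ↦ −x reflection is a symmetry, so x appears only in even powers; it's symmetric under y → −y, forcing even powers of y.
(c) Against the integer gridlines: it crosses the z-axis at the gridline z = 0; it meets the y-axis at y = 0 (among the integer gridlines); one x-axis crossing is at x = 0.
(d) Matching integer coefficients to the picture gives p.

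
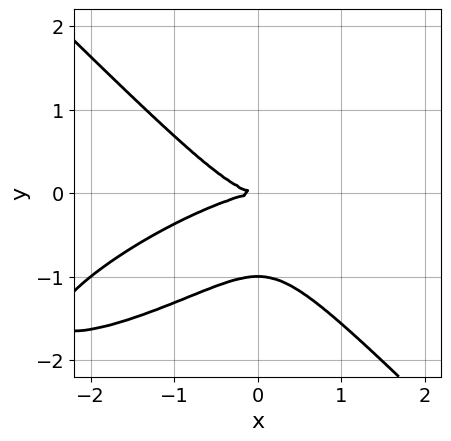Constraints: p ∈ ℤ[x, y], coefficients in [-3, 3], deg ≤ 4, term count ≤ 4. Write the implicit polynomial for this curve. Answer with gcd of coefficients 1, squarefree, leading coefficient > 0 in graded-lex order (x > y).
x^3 - 2*x^2*y + 3*y^3 + 3*y^2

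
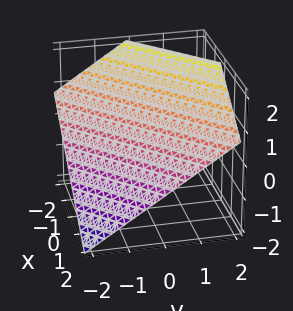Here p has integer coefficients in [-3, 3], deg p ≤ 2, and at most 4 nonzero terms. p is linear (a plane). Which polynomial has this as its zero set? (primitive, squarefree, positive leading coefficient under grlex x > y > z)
1. The degree is 1 — the surface is flat (a plane).
2. From the axis intercepts and sections: it crosses the y-axis at the gridline y = -1; it crosses the x-axis at the gridline x = 1.
3. The integer polynomial consistent with all of this is the stated p.

2*x - 2*y + 3*z - 2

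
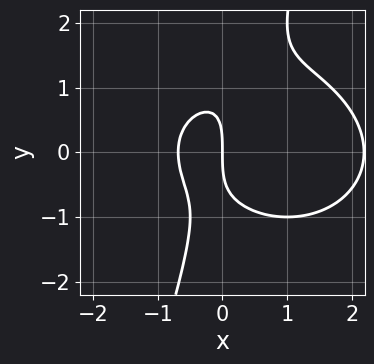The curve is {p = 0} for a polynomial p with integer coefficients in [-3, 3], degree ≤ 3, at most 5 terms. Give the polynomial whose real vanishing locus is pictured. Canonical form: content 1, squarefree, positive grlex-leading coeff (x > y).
2*x^3 + 3*x*y^2 - y^3 - 3*x^2 - 3*x

Degree: the shape is more complex than any degree-2 curve, so deg p = 3.
Against the integer gridlines: one x-axis crossing is at x = 0; it crosses the y-axis at the gridline y = 0.
The integer polynomial consistent with all of this is the stated p.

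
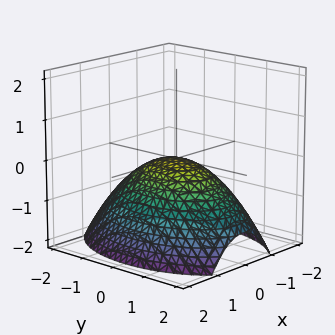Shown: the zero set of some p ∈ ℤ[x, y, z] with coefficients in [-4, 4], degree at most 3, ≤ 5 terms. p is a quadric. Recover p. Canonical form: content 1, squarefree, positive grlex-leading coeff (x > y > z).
First, degree: a single bowl opening along one axis; a quadric, so deg p = 2.
Next, symmetries: it's symmetric under y → −y, forcing even powers of y; mirror symmetry x ↦ −x ⇒ only even powers of x.
Next, from the axis intercepts and sections: it crosses the z-axis at the gridline z = 0; it crosses the y-axis at the gridline y = 0.
Finally, solving for integer coefficients yields p as stated.

2*x^2 + y^2 + 3*z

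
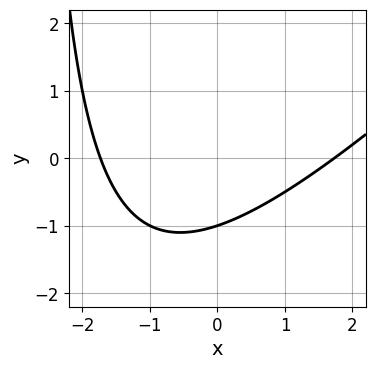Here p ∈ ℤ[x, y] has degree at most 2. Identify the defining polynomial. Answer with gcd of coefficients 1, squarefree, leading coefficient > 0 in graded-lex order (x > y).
The degree is 2 — a generic line meets the curve in up to 2 points.
Checking where it meets the axes: it crosses the y-axis at the gridline y = -1.
Fitting integer coefficients to these (and the overall shape) gives p.

x^2 - x*y - 3*y - 3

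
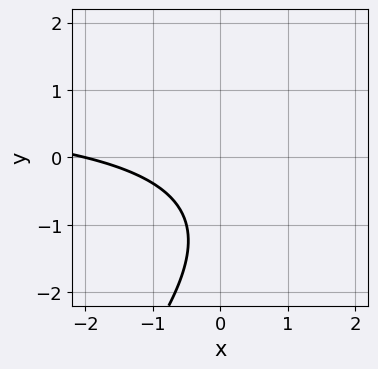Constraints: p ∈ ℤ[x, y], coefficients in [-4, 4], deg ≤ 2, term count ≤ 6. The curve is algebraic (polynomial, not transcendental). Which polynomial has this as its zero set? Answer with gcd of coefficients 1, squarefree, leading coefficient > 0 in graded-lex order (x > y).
First, the degree is 2 — a generic line meets the curve in up to 2 points.
Then, from the axis intercepts and sections: it meets the x-axis at x = -2 (among the integer gridlines); the curve avoids every integer y-axis point in the box.
Finally, matching integer coefficients to the picture gives p.

x*y - y^2 - x - 2*y - 2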